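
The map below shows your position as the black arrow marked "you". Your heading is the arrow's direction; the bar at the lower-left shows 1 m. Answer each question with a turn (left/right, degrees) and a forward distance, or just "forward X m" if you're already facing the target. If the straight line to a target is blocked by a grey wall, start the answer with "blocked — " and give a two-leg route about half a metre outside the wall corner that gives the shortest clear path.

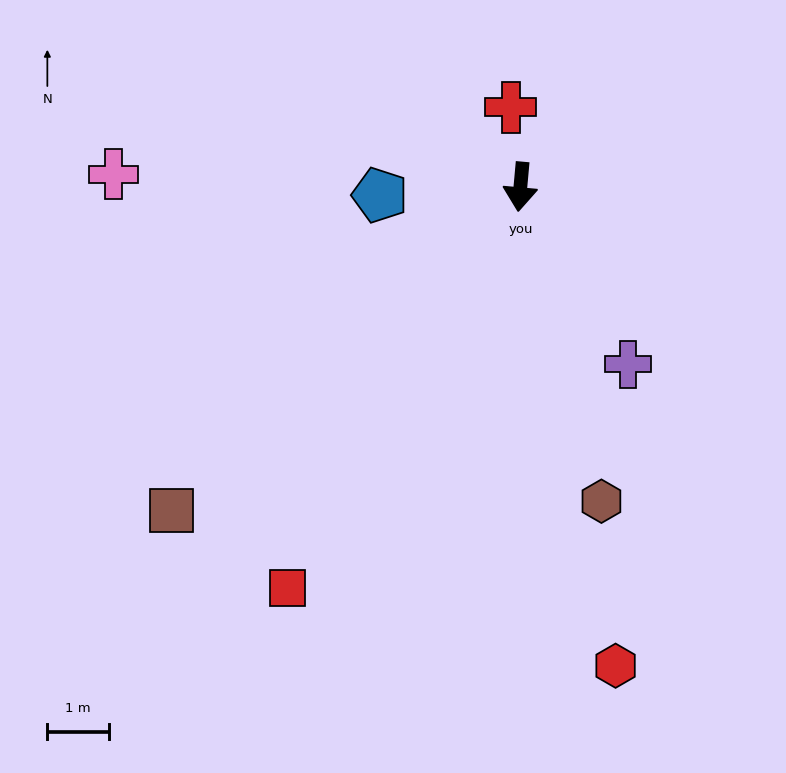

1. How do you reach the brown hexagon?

turn left 20°, forward 5.3 m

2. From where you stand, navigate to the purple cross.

turn left 36°, forward 3.4 m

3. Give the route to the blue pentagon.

turn right 81°, forward 2.3 m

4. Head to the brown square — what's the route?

turn right 42°, forward 7.8 m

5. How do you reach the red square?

turn right 25°, forward 7.6 m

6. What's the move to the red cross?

turn right 168°, forward 1.3 m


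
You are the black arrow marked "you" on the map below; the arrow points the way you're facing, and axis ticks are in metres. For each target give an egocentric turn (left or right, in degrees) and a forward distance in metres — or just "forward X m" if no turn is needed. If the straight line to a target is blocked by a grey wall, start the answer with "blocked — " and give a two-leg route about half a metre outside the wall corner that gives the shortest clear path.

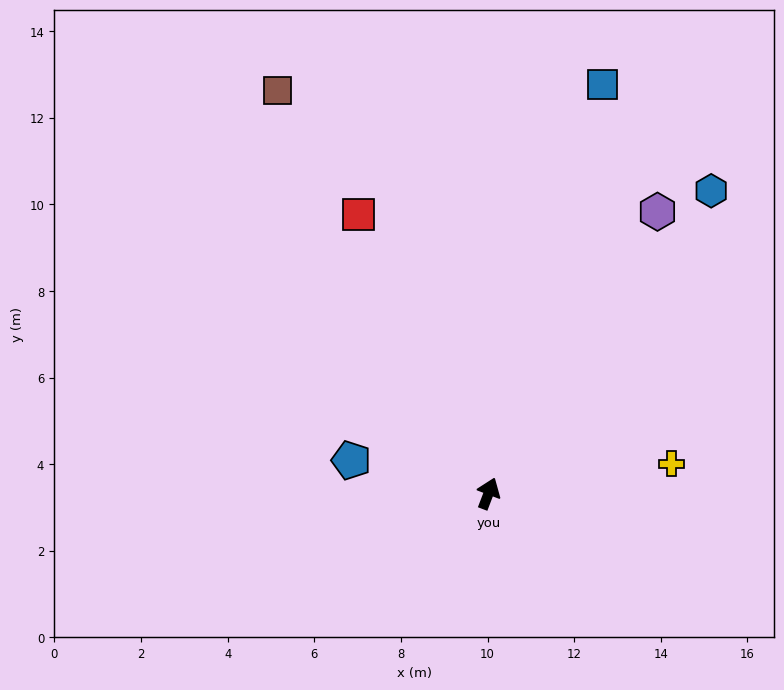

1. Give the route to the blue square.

turn left 5°, forward 9.8 m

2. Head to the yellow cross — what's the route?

turn right 60°, forward 4.3 m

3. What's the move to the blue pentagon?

turn left 97°, forward 3.3 m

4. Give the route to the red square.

turn left 46°, forward 7.1 m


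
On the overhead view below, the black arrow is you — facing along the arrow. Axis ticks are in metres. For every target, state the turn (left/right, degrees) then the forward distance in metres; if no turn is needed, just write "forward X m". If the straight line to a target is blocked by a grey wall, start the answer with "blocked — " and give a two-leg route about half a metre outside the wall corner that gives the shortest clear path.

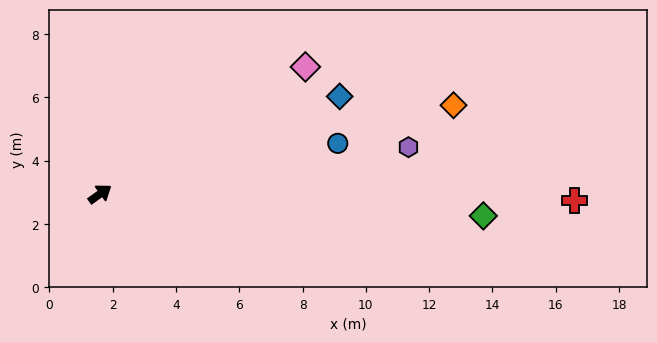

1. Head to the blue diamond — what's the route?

turn right 13°, forward 8.2 m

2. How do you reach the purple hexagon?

turn right 27°, forward 9.9 m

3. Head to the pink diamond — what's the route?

turn right 4°, forward 7.6 m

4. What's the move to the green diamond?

turn right 39°, forward 12.1 m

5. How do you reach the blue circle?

turn right 24°, forward 7.7 m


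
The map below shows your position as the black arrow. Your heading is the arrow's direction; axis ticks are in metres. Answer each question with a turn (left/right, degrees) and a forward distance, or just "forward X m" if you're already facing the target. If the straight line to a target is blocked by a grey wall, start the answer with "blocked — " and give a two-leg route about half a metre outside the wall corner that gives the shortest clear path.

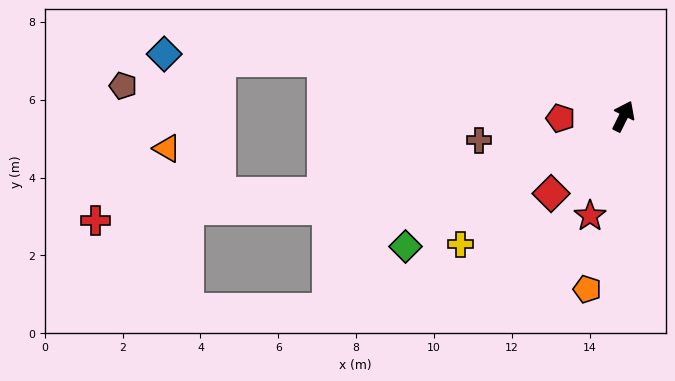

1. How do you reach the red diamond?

turn left 163°, forward 2.7 m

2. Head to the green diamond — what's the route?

turn left 147°, forward 6.5 m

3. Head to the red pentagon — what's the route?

turn left 118°, forward 1.6 m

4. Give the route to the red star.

turn right 172°, forward 2.7 m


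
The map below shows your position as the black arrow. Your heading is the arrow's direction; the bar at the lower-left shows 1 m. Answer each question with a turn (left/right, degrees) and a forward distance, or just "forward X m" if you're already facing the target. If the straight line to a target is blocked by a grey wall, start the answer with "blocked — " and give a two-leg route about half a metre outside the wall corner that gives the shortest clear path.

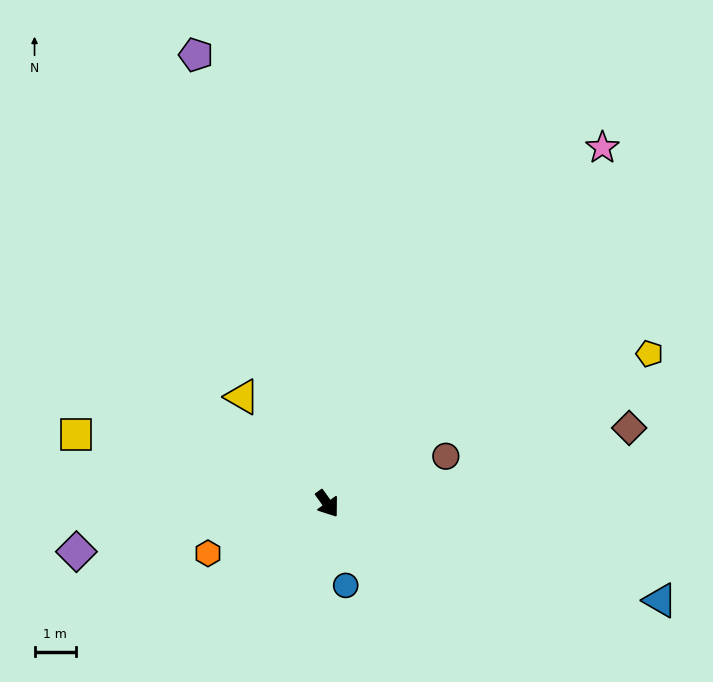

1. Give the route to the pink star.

turn left 107°, forward 11.0 m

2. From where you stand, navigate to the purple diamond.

turn right 115°, forward 6.2 m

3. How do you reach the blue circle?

turn right 23°, forward 2.0 m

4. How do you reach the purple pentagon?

turn left 161°, forward 11.4 m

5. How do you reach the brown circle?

turn left 76°, forward 3.1 m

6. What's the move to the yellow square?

turn right 141°, forward 6.3 m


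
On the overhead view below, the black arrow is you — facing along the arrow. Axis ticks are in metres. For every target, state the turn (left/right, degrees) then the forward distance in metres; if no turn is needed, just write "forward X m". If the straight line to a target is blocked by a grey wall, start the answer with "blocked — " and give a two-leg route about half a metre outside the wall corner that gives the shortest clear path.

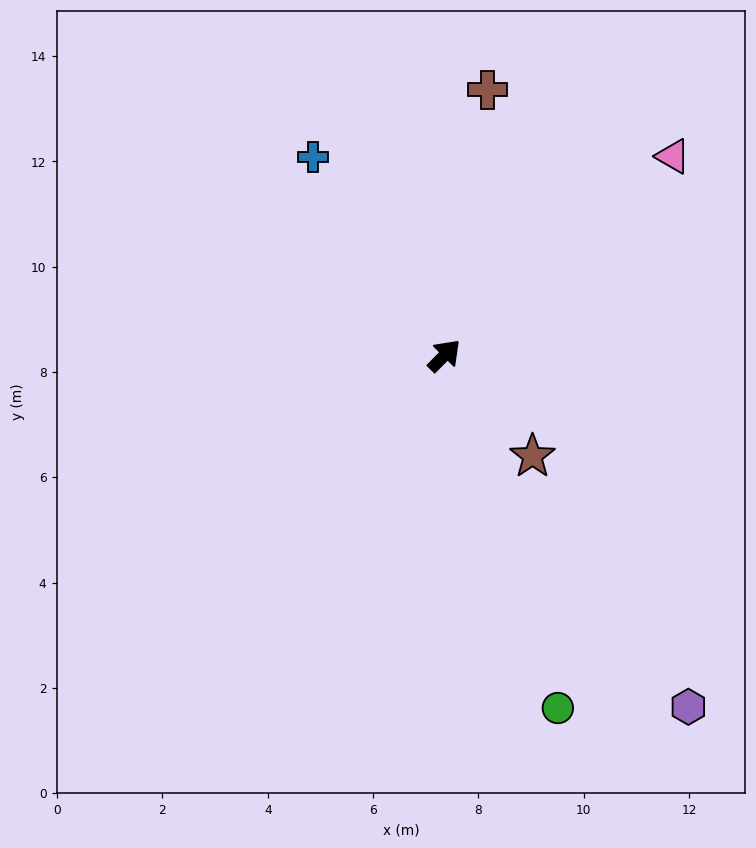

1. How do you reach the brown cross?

turn left 35°, forward 5.1 m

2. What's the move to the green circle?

turn right 118°, forward 7.0 m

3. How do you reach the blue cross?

turn left 78°, forward 4.5 m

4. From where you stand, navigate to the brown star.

turn right 94°, forward 2.5 m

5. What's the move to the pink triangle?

turn right 4°, forward 5.8 m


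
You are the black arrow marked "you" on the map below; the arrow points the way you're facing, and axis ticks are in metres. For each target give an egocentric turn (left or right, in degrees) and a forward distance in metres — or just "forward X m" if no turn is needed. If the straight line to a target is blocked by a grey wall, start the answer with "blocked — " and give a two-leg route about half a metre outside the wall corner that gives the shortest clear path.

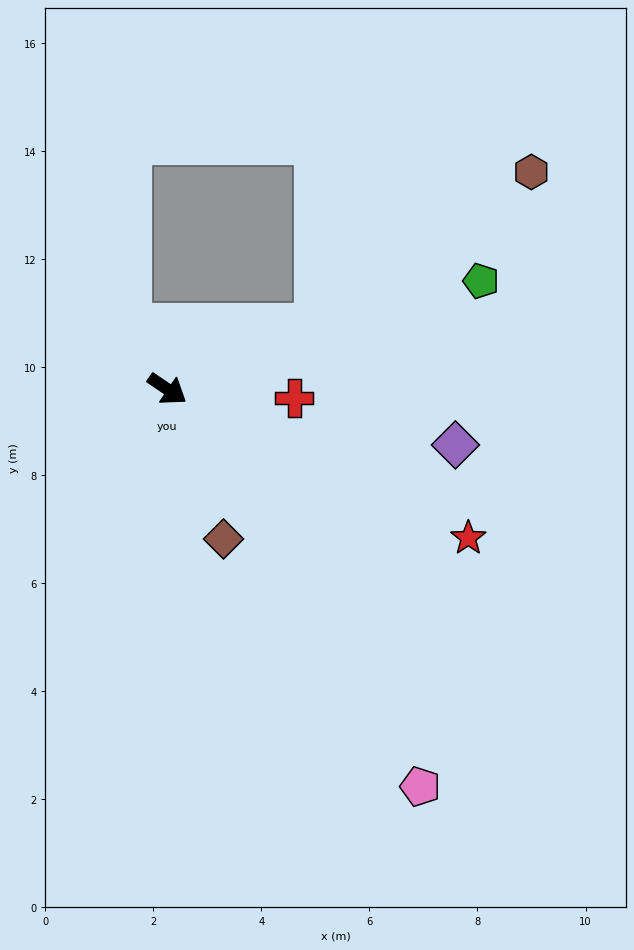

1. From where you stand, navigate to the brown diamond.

turn right 35°, forward 3.0 m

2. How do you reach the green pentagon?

turn left 53°, forward 6.1 m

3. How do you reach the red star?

turn left 8°, forward 6.2 m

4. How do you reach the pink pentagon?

turn right 23°, forward 8.7 m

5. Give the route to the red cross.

turn left 30°, forward 2.4 m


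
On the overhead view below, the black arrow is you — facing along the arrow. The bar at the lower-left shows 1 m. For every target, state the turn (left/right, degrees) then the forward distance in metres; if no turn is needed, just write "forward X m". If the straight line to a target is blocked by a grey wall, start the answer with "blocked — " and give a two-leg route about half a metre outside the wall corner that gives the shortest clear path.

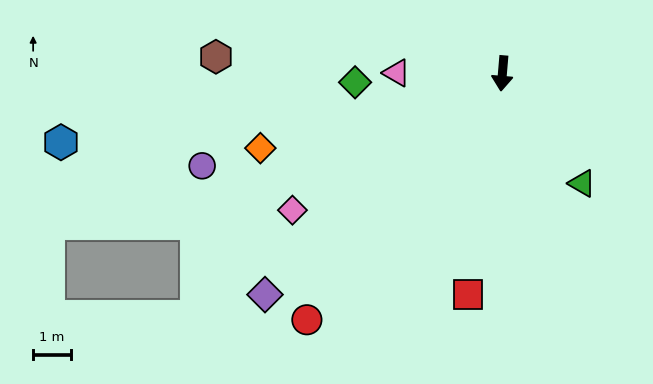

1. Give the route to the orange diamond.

turn right 68°, forward 6.7 m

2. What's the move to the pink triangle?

turn right 85°, forward 2.8 m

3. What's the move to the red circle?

turn right 34°, forward 8.3 m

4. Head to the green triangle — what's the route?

turn left 41°, forward 3.6 m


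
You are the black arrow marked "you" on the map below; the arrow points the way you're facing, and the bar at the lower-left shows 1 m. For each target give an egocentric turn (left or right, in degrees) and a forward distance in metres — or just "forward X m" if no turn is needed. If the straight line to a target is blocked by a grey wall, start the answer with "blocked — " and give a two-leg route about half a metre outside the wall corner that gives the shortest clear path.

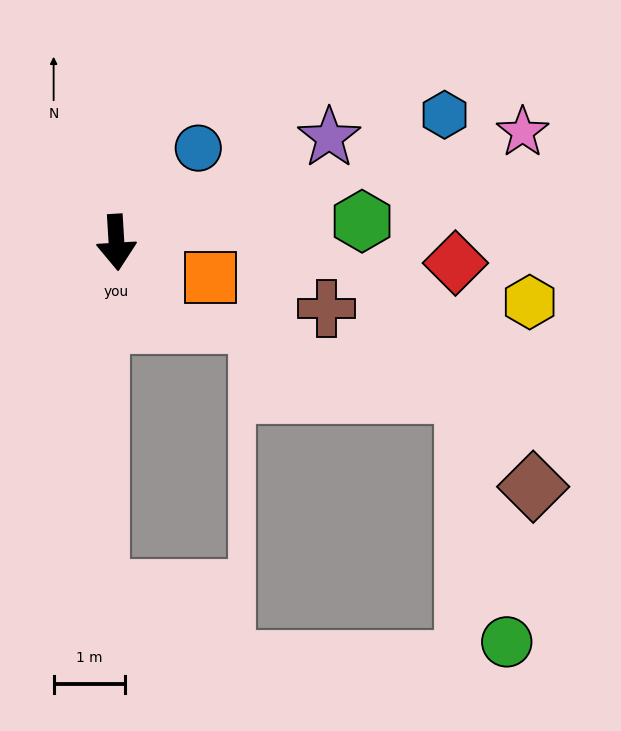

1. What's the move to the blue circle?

turn left 136°, forward 1.8 m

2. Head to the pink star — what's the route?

turn left 102°, forward 5.9 m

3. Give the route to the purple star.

turn left 113°, forward 3.3 m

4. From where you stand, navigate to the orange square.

turn left 66°, forward 1.4 m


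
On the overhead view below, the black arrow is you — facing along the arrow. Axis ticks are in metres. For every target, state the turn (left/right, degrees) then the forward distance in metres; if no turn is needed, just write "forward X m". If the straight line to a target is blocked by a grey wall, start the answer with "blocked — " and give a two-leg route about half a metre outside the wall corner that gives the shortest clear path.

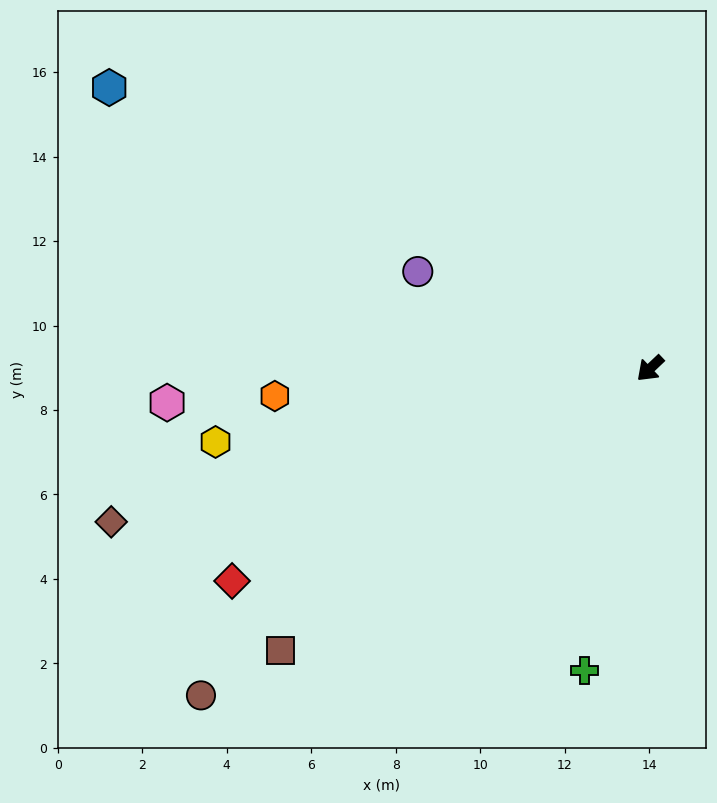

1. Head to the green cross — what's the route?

turn left 34°, forward 7.3 m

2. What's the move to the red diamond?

turn right 17°, forward 11.1 m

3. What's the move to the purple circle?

turn right 66°, forward 6.0 m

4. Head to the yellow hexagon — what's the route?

turn right 34°, forward 10.4 m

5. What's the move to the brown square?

turn right 6°, forward 11.0 m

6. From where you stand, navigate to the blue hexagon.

turn right 71°, forward 14.4 m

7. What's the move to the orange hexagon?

turn right 39°, forward 8.9 m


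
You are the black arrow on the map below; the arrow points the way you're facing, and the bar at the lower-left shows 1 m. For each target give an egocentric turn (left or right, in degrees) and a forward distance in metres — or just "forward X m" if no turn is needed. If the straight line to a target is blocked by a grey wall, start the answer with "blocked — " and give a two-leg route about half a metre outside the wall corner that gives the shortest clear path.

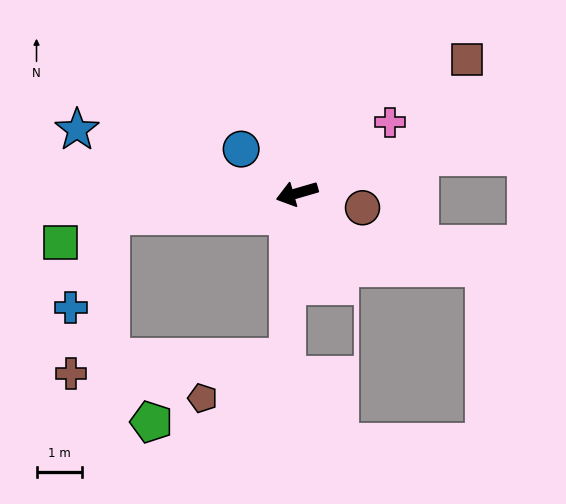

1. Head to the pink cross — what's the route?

turn right 159°, forward 2.6 m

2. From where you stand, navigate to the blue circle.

turn right 55°, forward 1.6 m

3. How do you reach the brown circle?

turn left 151°, forward 1.5 m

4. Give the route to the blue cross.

blocked — turn right 9°, forward 4.2 m, then turn left 59°, forward 2.2 m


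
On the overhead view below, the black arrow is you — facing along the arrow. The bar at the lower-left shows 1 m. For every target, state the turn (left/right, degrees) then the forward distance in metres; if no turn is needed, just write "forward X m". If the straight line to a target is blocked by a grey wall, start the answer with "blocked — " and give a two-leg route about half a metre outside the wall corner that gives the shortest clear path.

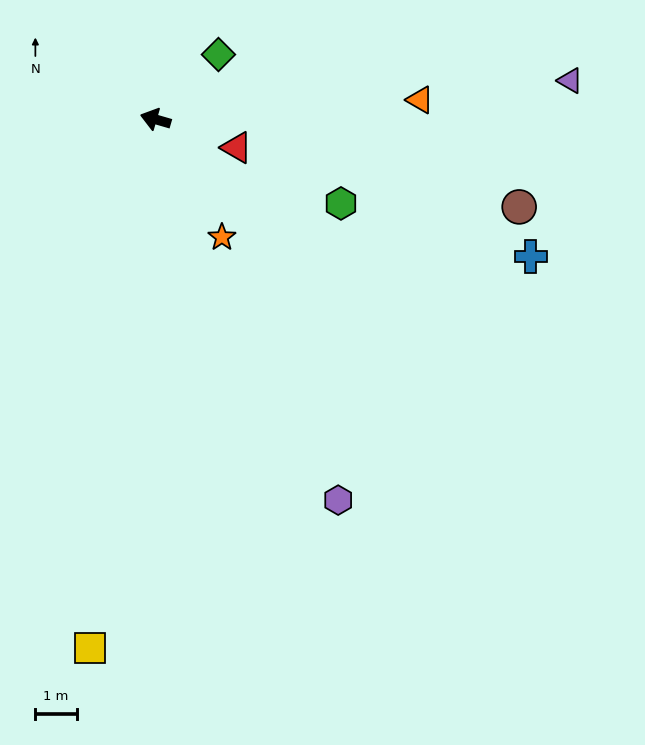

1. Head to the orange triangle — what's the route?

turn right 160°, forward 6.4 m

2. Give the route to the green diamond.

turn right 118°, forward 2.2 m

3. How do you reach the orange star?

turn left 136°, forward 3.3 m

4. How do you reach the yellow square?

turn left 99°, forward 12.8 m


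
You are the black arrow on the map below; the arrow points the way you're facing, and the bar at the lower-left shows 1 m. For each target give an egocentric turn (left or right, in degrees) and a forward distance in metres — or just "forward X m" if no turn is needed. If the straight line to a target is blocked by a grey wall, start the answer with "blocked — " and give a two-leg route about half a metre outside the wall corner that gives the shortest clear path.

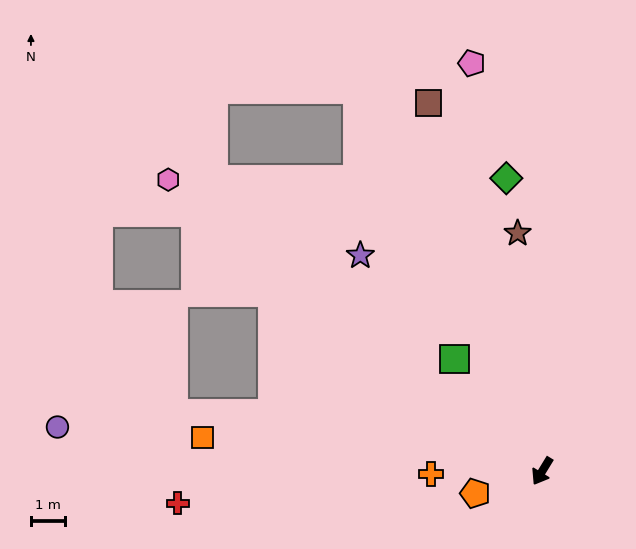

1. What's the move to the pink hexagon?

turn right 96°, forward 14.1 m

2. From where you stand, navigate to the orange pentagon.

turn right 40°, forward 2.1 m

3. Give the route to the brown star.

turn right 143°, forward 7.1 m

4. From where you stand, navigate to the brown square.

turn right 131°, forward 11.4 m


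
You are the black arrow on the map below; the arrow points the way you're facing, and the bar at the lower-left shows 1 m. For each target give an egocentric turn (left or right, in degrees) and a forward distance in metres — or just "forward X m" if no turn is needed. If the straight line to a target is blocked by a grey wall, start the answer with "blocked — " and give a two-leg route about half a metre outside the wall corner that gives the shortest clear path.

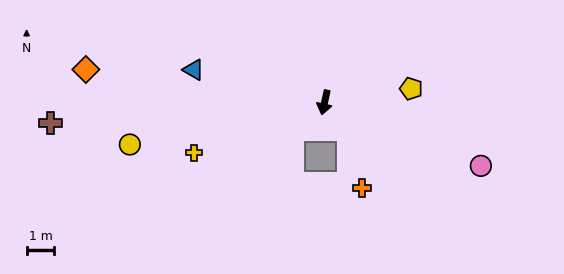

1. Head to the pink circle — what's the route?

turn left 80°, forward 6.1 m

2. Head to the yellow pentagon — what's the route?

turn left 111°, forward 3.1 m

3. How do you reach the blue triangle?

turn right 92°, forward 4.8 m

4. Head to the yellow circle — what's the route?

turn right 65°, forward 7.1 m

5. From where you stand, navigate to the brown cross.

turn right 73°, forward 9.9 m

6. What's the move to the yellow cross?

turn right 57°, forward 5.0 m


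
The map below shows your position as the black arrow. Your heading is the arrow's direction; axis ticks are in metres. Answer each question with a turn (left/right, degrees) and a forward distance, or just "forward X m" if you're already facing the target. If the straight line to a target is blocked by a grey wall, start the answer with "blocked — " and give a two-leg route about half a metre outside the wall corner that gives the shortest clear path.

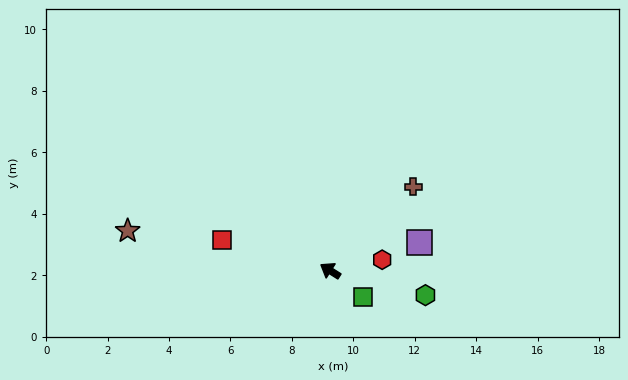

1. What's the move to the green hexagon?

turn right 162°, forward 3.2 m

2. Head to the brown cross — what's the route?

turn right 102°, forward 3.8 m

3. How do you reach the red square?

turn left 16°, forward 3.7 m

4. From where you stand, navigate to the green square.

turn left 174°, forward 1.4 m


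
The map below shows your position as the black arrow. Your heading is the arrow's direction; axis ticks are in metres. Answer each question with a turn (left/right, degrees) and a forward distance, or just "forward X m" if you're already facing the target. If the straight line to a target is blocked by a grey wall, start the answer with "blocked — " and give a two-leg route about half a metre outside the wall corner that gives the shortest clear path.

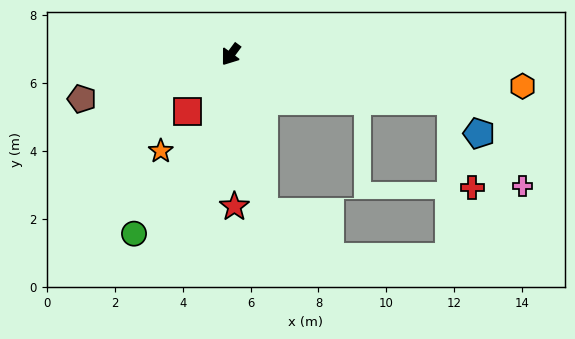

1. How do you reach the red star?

turn left 38°, forward 4.5 m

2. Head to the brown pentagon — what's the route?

turn right 37°, forward 4.6 m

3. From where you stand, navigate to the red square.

forward 2.1 m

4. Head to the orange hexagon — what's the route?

turn left 120°, forward 8.6 m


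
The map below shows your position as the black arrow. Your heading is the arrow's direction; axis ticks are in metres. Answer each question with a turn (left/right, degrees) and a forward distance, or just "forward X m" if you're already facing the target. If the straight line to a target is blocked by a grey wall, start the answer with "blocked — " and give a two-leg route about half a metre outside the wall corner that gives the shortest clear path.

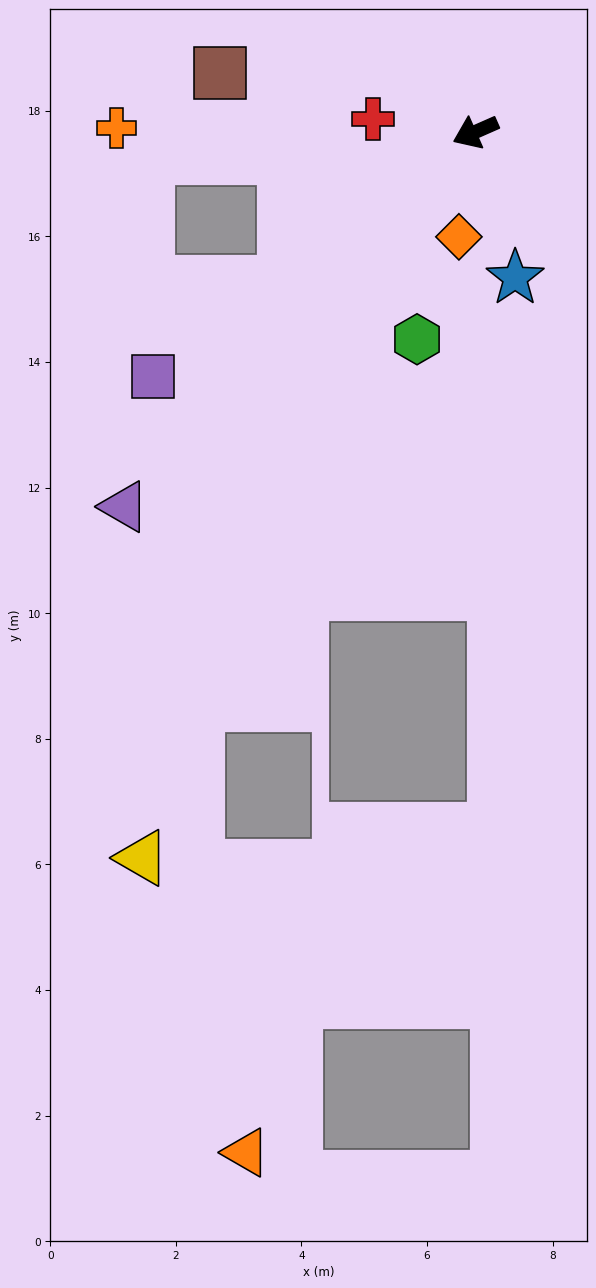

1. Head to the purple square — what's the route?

turn left 13°, forward 6.4 m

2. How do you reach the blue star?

turn left 81°, forward 2.4 m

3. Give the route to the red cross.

turn right 31°, forward 1.6 m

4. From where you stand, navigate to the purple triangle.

turn left 23°, forward 8.2 m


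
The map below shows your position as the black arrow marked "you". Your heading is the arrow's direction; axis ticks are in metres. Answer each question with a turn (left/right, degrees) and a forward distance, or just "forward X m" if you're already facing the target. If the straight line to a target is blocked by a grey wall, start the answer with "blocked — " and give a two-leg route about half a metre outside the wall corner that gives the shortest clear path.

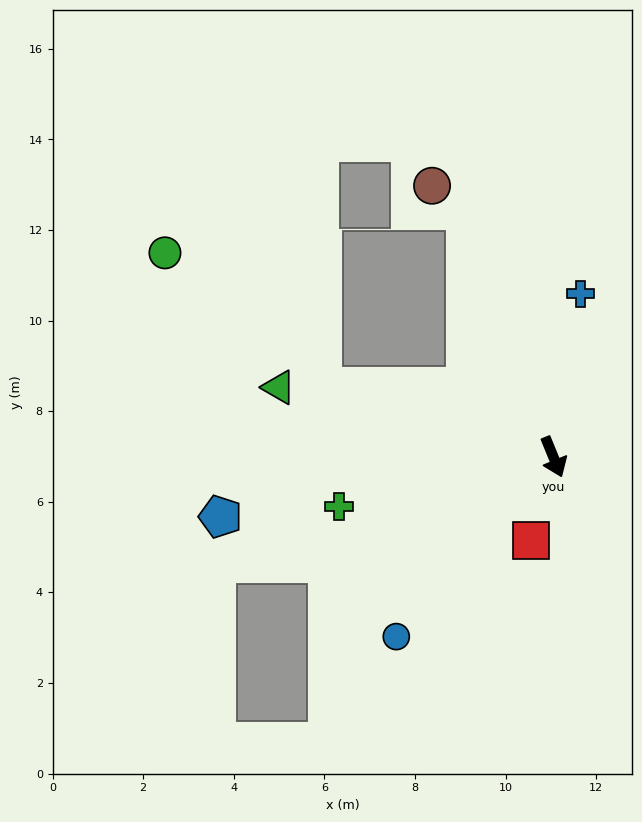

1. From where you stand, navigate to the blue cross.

turn left 148°, forward 3.6 m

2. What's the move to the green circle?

blocked — turn right 129°, forward 5.3 m, then turn right 24°, forward 4.6 m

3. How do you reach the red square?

turn right 37°, forward 1.9 m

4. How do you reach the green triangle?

turn right 127°, forward 6.3 m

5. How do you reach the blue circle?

turn right 63°, forward 5.3 m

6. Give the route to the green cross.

turn right 99°, forward 4.9 m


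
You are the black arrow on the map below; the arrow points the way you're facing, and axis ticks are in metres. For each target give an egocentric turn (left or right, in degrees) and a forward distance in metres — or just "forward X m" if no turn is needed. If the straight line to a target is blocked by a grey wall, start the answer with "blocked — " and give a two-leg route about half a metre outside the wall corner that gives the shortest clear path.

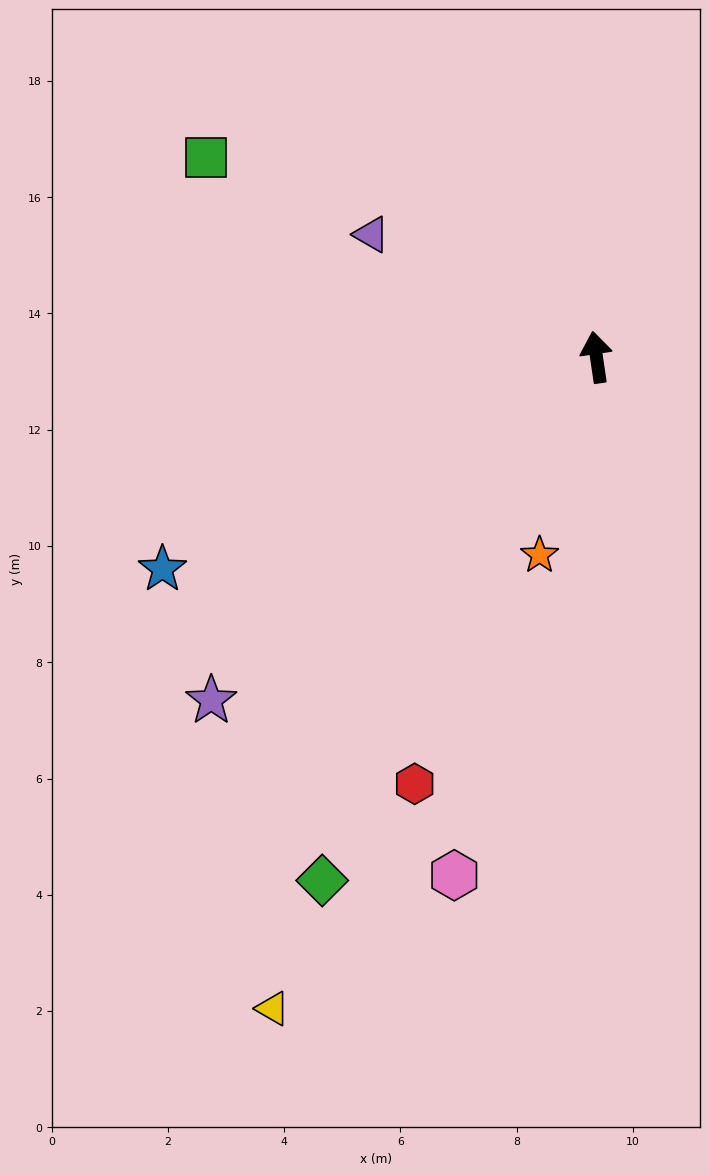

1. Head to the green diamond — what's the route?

turn left 144°, forward 10.2 m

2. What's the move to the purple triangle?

turn left 53°, forward 4.4 m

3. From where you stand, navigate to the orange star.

turn left 156°, forward 3.5 m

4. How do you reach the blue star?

turn left 108°, forward 8.3 m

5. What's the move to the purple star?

turn left 123°, forward 8.9 m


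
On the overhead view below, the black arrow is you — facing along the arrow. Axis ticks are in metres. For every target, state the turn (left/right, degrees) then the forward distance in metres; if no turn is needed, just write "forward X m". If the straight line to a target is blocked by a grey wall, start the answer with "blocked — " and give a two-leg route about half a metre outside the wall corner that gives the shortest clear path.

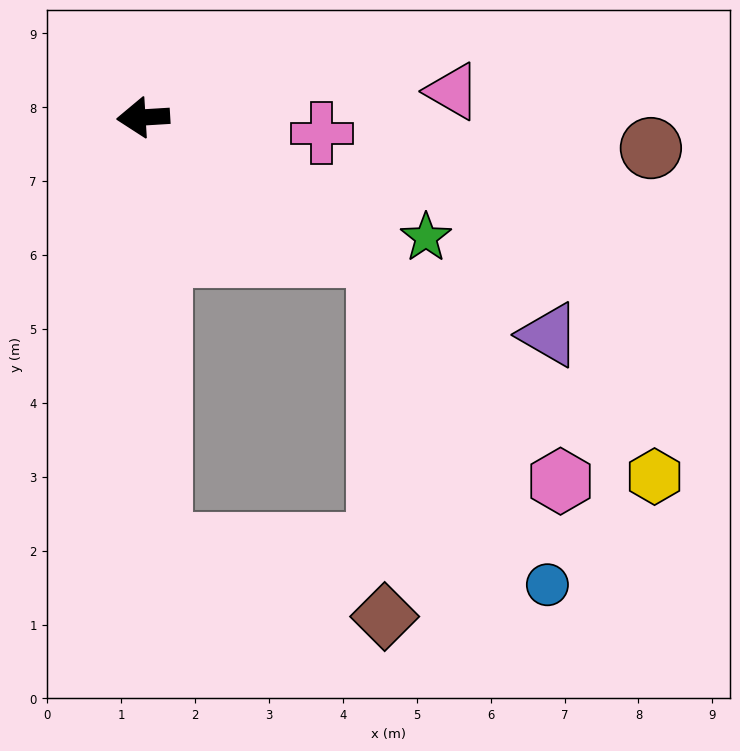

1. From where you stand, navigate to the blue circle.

blocked — turn left 146°, forward 3.7 m, then turn right 32°, forward 5.0 m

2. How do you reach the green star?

turn left 154°, forward 4.2 m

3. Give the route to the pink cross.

turn left 171°, forward 2.4 m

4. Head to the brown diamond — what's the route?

blocked — turn left 146°, forward 3.7 m, then turn right 59°, forward 4.9 m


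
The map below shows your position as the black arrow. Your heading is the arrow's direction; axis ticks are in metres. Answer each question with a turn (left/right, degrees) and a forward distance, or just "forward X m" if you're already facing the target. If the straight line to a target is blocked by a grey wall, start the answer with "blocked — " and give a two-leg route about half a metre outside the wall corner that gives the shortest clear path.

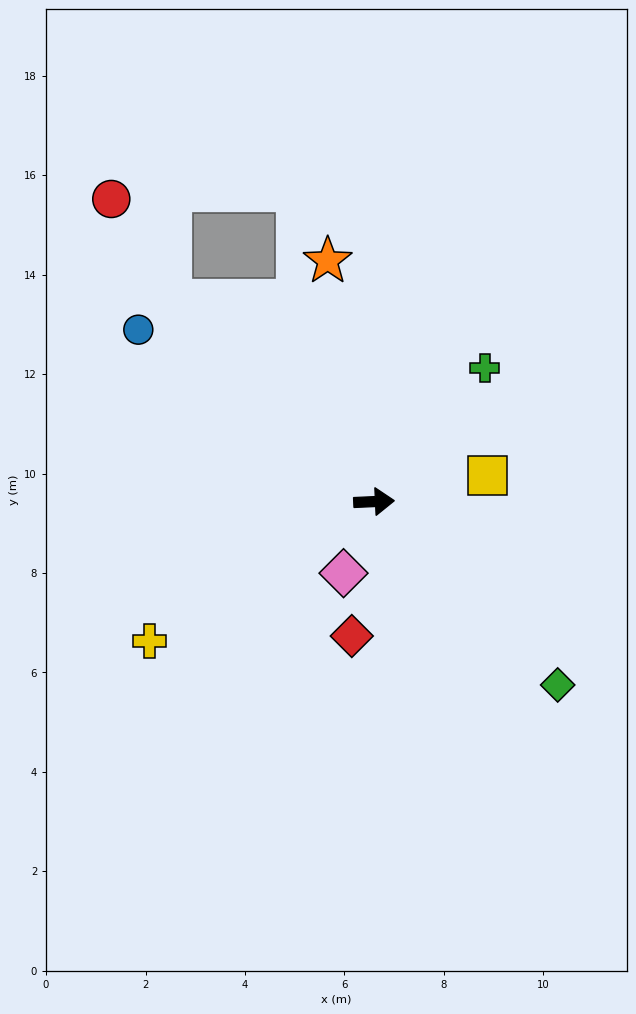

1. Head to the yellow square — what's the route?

turn left 10°, forward 2.3 m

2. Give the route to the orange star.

turn left 98°, forward 4.9 m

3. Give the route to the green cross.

turn left 48°, forward 3.5 m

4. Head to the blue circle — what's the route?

turn left 141°, forward 5.9 m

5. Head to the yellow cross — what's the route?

turn right 151°, forward 5.3 m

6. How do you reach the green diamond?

turn right 48°, forward 5.2 m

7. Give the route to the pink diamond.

turn right 116°, forward 1.6 m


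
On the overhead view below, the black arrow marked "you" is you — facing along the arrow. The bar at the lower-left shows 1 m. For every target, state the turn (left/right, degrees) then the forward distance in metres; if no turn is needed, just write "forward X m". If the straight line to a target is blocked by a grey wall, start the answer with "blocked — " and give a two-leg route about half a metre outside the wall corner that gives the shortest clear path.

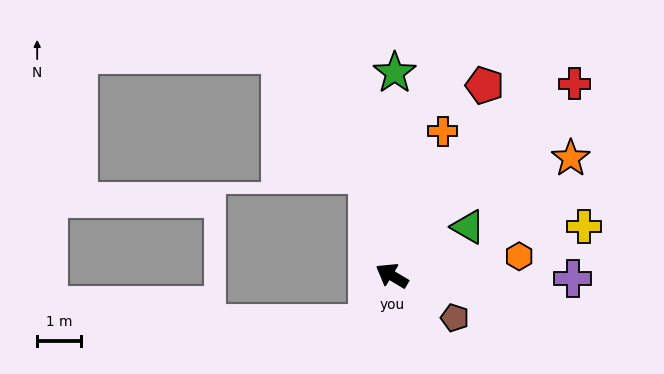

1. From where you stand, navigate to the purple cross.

turn right 150°, forward 4.1 m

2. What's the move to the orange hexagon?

turn right 140°, forward 2.9 m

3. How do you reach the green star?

turn right 60°, forward 4.6 m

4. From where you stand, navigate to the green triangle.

turn right 116°, forward 2.1 m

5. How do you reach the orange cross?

turn right 78°, forward 3.5 m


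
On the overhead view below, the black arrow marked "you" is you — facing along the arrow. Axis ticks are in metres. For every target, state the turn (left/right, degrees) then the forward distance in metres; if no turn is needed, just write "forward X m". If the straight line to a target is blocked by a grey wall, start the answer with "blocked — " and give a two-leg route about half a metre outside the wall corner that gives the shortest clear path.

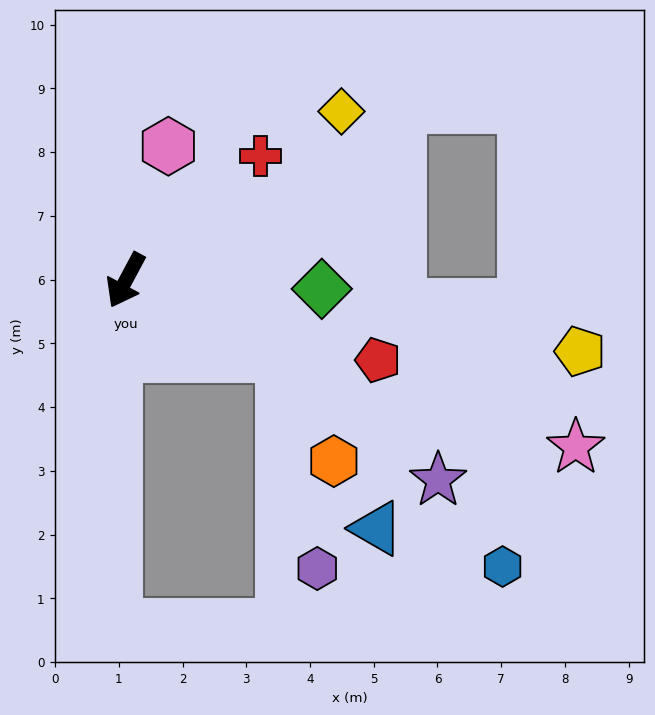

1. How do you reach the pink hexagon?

turn right 169°, forward 2.2 m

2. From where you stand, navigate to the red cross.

turn left 161°, forward 2.9 m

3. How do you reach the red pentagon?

turn left 101°, forward 4.2 m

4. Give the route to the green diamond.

turn left 116°, forward 3.1 m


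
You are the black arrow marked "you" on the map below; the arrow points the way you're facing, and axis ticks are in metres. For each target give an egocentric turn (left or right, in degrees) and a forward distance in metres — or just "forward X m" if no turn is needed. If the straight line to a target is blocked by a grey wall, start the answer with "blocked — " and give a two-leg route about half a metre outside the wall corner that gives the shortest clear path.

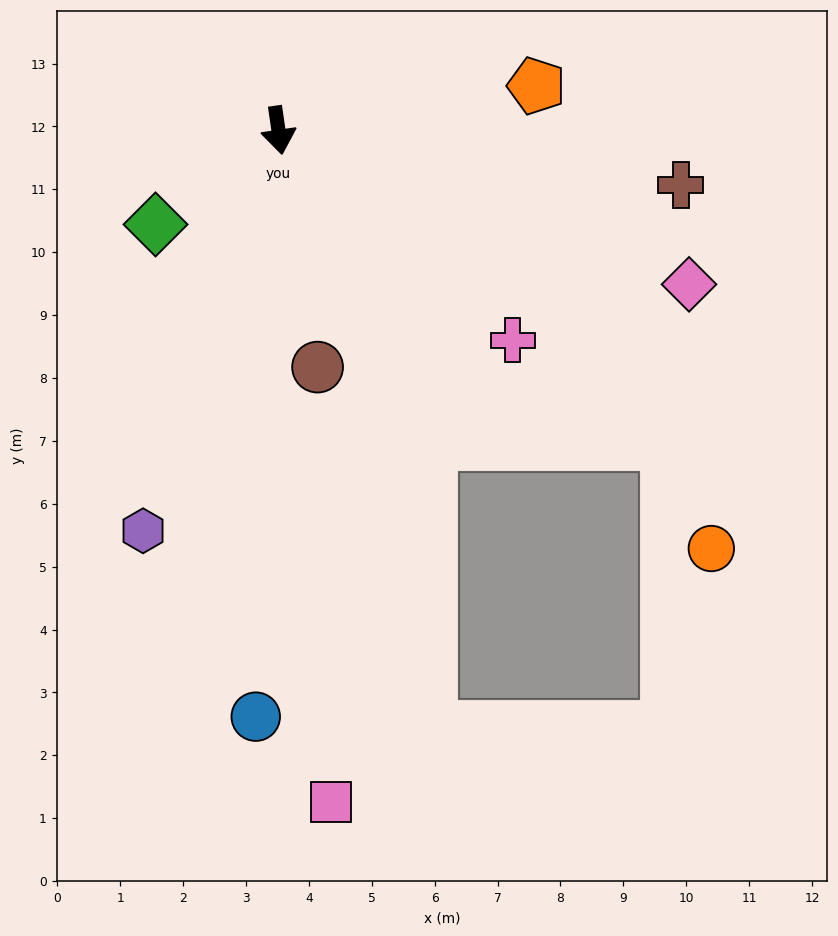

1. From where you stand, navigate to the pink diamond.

turn left 61°, forward 7.0 m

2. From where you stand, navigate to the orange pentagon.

turn left 92°, forward 4.2 m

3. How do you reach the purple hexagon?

turn right 27°, forward 6.7 m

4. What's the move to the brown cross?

turn left 74°, forward 6.5 m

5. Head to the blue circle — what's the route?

turn right 10°, forward 9.3 m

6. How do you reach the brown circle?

forward 3.8 m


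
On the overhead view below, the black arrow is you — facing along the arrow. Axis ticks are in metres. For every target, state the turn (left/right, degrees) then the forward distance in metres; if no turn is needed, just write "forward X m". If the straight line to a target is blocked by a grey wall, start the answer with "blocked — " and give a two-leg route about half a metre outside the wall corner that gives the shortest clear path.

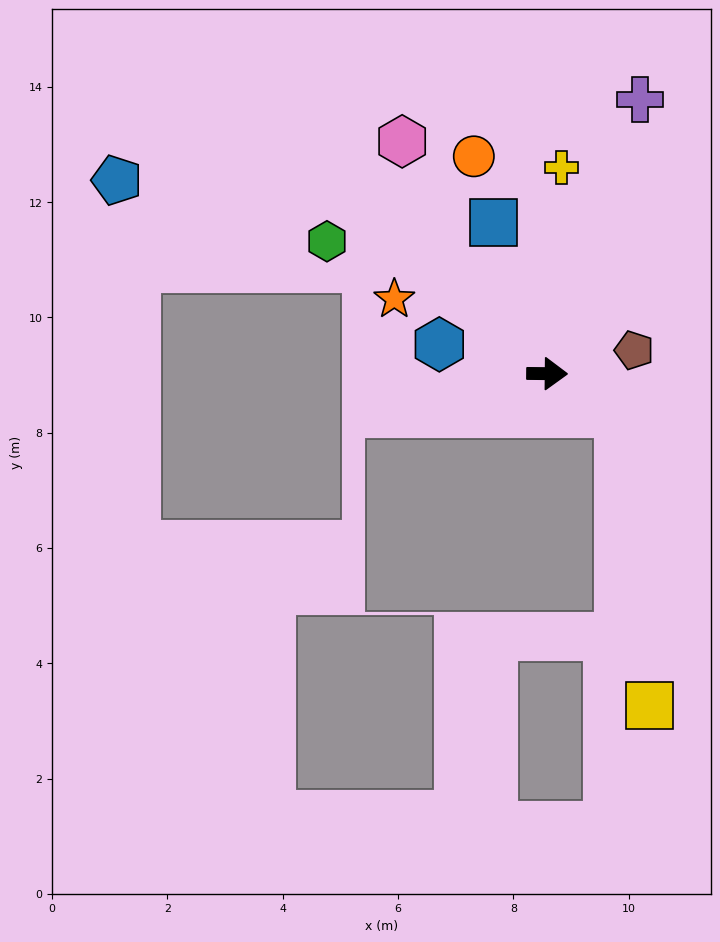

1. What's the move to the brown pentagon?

turn left 16°, forward 1.6 m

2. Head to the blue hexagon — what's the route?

turn left 165°, forward 1.9 m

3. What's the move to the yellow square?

blocked — turn right 28°, forward 1.4 m, then turn right 55°, forward 5.1 m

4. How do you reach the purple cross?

turn left 72°, forward 5.0 m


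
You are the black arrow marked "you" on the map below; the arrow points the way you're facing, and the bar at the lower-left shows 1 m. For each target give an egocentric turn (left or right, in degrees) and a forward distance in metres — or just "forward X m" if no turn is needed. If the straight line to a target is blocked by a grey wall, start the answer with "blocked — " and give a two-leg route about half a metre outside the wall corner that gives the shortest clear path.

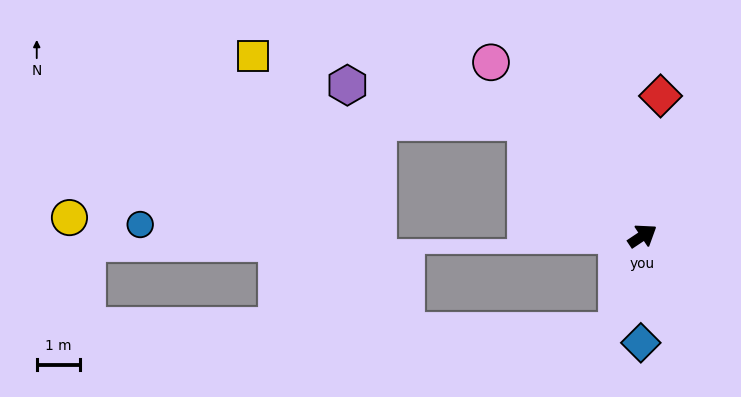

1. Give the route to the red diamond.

turn left 49°, forward 3.3 m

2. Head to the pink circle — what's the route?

turn left 97°, forward 5.4 m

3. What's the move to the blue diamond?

turn right 125°, forward 2.5 m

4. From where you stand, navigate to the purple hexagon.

blocked — turn left 102°, forward 3.8 m, then turn left 32°, forward 4.3 m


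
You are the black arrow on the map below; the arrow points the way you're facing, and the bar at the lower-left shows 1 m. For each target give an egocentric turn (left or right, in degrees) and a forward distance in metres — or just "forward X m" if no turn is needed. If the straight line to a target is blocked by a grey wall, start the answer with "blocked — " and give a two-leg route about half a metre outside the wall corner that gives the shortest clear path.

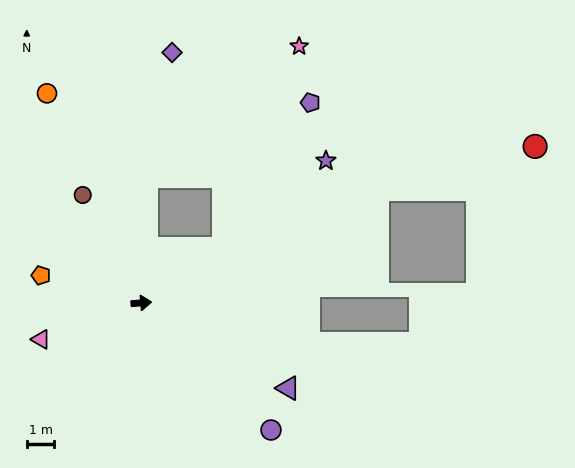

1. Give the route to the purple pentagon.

blocked — turn left 28°, forward 3.6 m, then turn left 27°, forward 6.1 m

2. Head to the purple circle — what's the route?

turn right 49°, forward 6.5 m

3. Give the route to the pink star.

blocked — turn left 28°, forward 3.6 m, then turn left 37°, forward 7.8 m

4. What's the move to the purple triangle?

turn right 35°, forward 6.1 m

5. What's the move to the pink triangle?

turn right 165°, forward 3.8 m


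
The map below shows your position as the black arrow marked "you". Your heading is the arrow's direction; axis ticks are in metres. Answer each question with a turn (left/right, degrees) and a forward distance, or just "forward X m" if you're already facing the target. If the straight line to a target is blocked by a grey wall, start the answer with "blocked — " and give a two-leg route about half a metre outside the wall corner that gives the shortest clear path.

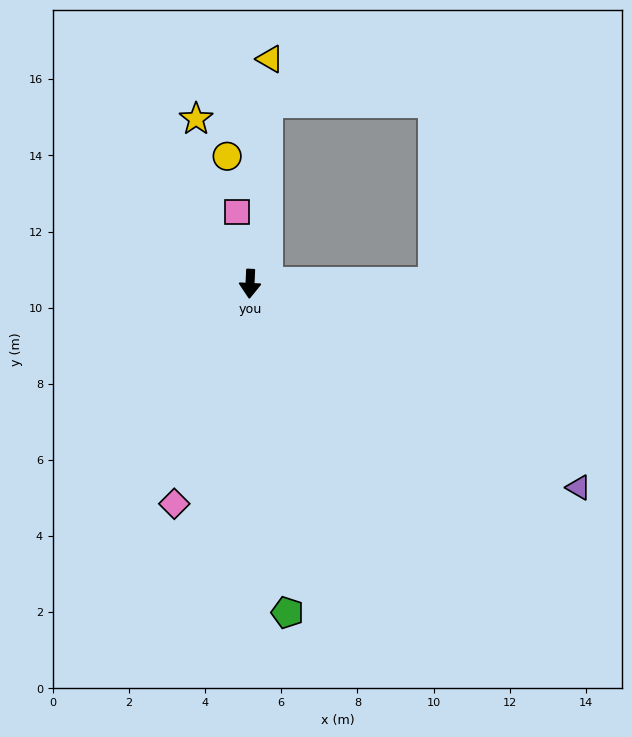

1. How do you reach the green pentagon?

turn left 9°, forward 8.7 m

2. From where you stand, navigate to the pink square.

turn right 167°, forward 1.9 m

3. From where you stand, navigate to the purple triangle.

turn left 61°, forward 10.2 m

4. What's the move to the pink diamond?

turn right 16°, forward 6.1 m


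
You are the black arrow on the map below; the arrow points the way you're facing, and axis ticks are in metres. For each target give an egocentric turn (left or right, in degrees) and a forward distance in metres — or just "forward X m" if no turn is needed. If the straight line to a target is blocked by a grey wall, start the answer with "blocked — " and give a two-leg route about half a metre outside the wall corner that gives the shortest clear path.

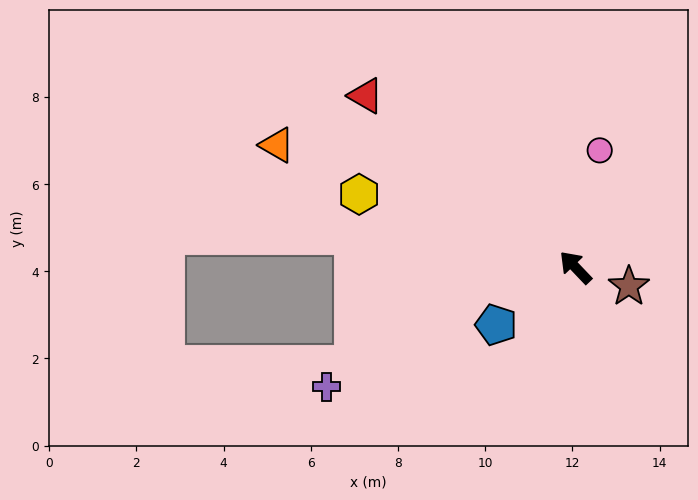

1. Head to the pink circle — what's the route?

turn right 55°, forward 2.7 m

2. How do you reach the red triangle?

turn left 7°, forward 6.2 m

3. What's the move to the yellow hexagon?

turn left 28°, forward 5.2 m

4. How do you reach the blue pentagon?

turn left 82°, forward 2.2 m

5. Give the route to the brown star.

turn right 153°, forward 1.3 m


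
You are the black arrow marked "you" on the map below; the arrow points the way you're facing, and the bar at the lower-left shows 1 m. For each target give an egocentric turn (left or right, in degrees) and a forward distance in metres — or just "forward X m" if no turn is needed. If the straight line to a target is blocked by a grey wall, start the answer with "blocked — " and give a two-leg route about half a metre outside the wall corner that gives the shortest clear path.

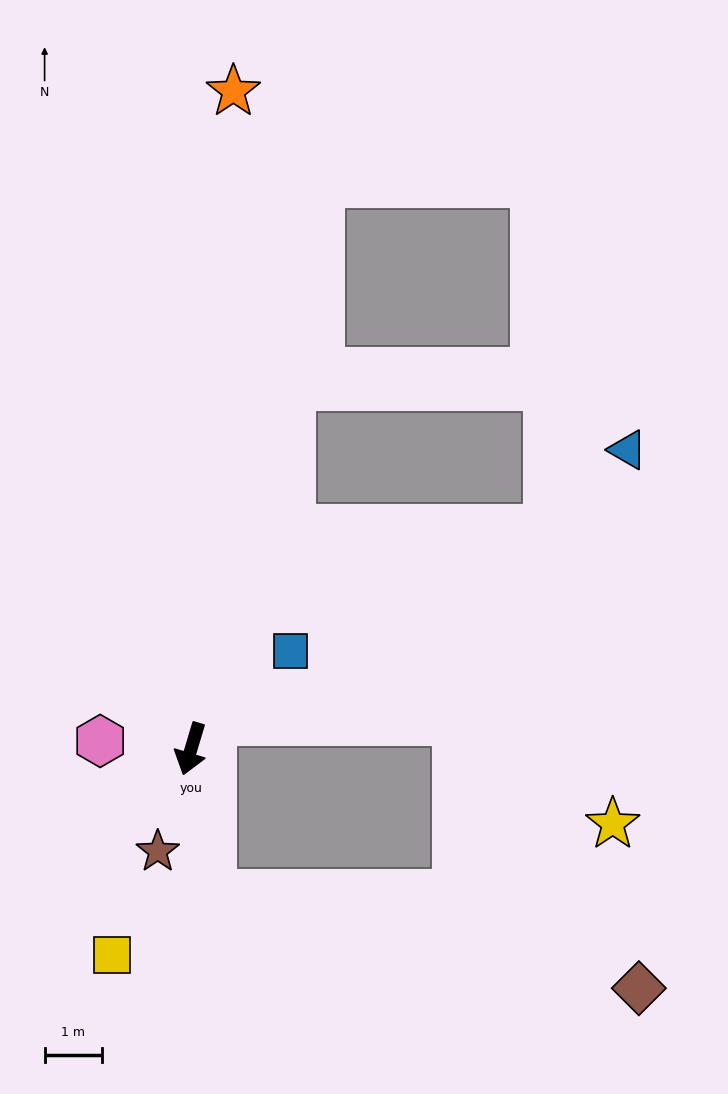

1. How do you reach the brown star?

forward 1.9 m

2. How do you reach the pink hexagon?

turn right 78°, forward 1.6 m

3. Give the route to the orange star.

turn right 167°, forward 11.4 m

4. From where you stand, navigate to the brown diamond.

blocked — turn left 25°, forward 2.5 m, then turn left 69°, forward 7.6 m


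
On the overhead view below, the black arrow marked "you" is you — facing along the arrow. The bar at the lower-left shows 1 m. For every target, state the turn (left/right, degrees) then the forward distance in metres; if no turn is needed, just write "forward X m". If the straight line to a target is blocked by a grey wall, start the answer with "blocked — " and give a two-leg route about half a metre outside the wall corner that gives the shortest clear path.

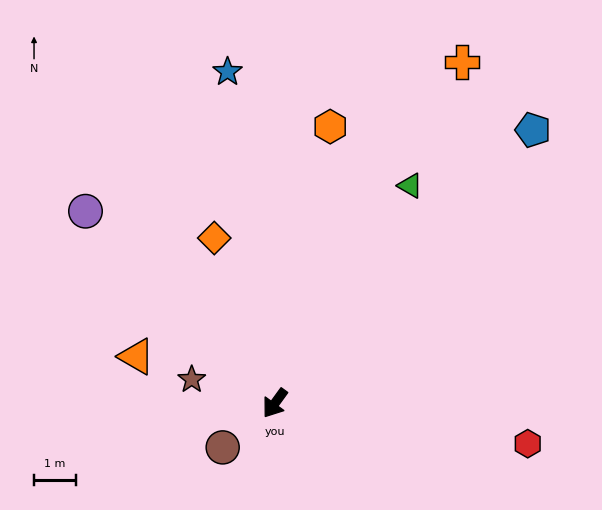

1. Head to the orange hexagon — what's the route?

turn right 155°, forward 6.7 m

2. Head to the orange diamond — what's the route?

turn right 124°, forward 4.2 m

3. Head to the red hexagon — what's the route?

turn left 117°, forward 6.1 m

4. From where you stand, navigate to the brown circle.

turn right 14°, forward 1.6 m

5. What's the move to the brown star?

turn right 70°, forward 2.1 m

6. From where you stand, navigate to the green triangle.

turn right 176°, forward 6.1 m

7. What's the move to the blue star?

turn right 136°, forward 8.0 m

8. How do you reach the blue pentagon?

turn left 173°, forward 9.0 m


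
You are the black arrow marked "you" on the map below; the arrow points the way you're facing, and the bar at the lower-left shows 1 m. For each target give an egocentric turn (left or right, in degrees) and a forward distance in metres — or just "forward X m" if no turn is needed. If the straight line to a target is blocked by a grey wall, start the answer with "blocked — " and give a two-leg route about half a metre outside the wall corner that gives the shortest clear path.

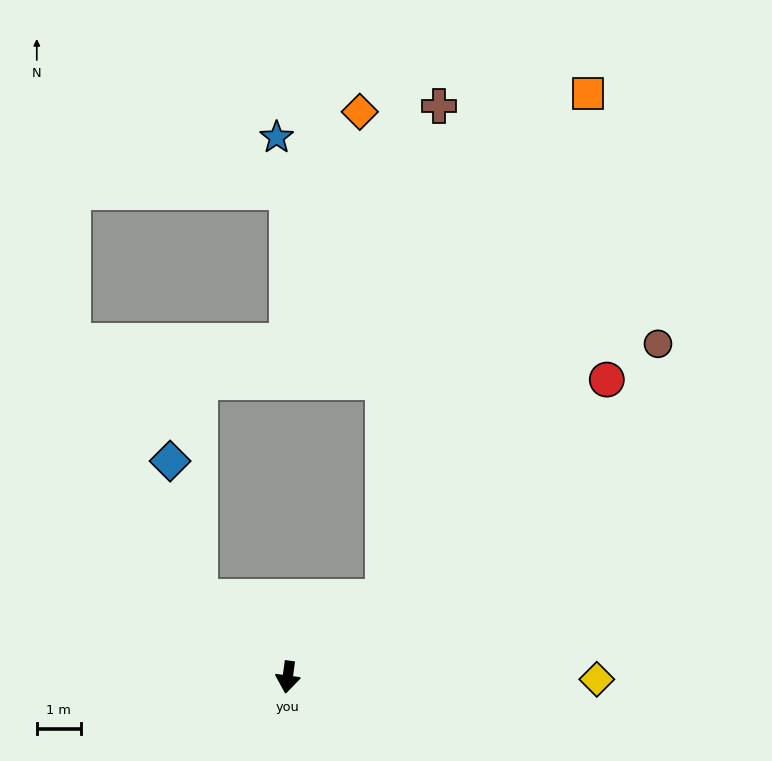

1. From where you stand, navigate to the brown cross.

blocked — turn left 137°, forward 2.8 m, then turn left 44°, forward 11.2 m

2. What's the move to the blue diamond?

blocked — turn right 124°, forward 2.7 m, then turn right 36°, forward 3.2 m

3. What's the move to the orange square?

blocked — turn left 137°, forward 2.8 m, then turn left 29°, forward 12.3 m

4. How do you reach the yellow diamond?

turn left 97°, forward 7.0 m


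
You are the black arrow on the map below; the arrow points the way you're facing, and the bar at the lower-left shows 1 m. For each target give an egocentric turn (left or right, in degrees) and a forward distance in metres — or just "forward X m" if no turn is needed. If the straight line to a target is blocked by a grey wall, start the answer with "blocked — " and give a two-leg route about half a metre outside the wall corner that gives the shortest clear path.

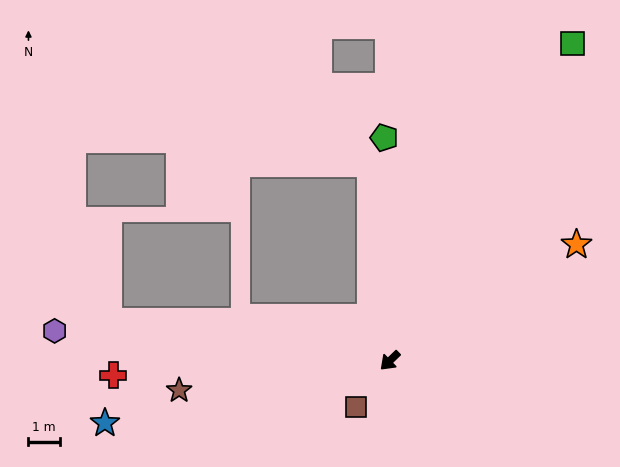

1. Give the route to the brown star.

turn right 36°, forward 6.8 m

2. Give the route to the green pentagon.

turn right 133°, forward 7.2 m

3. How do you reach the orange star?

turn left 168°, forward 7.1 m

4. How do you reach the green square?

turn right 164°, forward 11.7 m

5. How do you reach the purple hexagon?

turn right 49°, forward 10.8 m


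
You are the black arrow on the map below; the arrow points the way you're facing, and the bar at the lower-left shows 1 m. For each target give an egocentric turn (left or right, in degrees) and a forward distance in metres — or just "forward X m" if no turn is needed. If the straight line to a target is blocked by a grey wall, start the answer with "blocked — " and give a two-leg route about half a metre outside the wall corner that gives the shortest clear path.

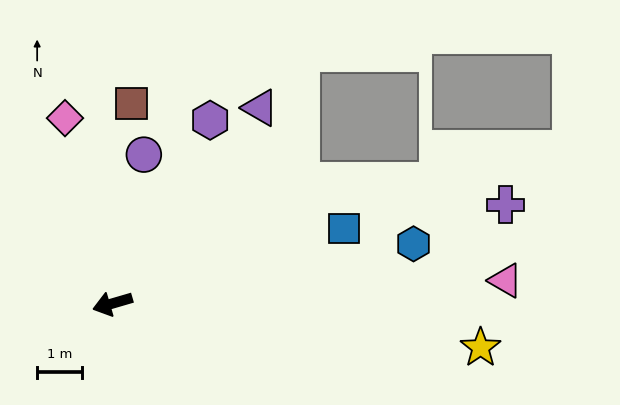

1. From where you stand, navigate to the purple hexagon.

turn right 134°, forward 4.7 m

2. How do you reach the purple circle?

turn right 118°, forward 3.4 m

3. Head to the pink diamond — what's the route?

turn right 92°, forward 4.3 m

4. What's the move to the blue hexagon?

turn left 175°, forward 6.9 m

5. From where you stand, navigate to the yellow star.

turn left 157°, forward 8.4 m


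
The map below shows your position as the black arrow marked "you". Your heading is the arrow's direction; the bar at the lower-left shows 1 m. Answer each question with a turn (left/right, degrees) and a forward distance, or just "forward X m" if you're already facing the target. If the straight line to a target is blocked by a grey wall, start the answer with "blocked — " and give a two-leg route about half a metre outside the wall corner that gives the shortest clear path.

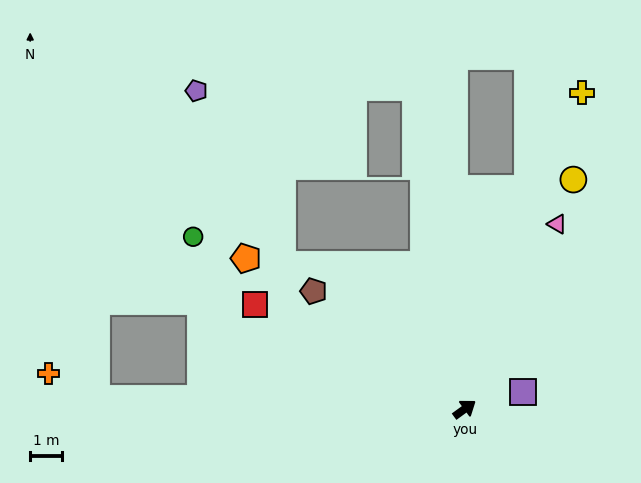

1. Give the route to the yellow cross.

turn left 34°, forward 10.5 m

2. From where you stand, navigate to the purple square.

turn right 20°, forward 1.9 m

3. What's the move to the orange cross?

blocked — turn left 142°, forward 11.5 m, then turn right 25°, forward 1.7 m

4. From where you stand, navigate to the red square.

turn left 117°, forward 7.3 m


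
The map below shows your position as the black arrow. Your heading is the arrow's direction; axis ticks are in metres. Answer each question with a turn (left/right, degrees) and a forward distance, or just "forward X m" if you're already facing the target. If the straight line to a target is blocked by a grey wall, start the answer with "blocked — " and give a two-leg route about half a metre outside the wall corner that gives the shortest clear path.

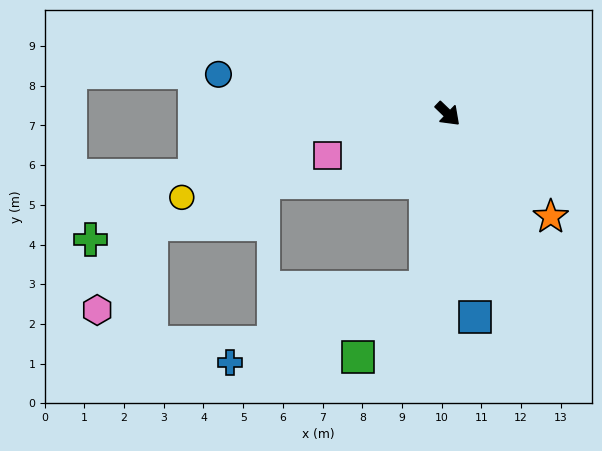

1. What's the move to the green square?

blocked — turn right 53°, forward 4.4 m, then turn right 37°, forward 2.4 m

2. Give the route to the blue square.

turn right 39°, forward 5.2 m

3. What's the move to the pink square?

turn right 117°, forward 3.2 m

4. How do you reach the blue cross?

blocked — turn right 53°, forward 4.4 m, then turn right 62°, forward 5.3 m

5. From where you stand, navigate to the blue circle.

turn right 146°, forward 5.9 m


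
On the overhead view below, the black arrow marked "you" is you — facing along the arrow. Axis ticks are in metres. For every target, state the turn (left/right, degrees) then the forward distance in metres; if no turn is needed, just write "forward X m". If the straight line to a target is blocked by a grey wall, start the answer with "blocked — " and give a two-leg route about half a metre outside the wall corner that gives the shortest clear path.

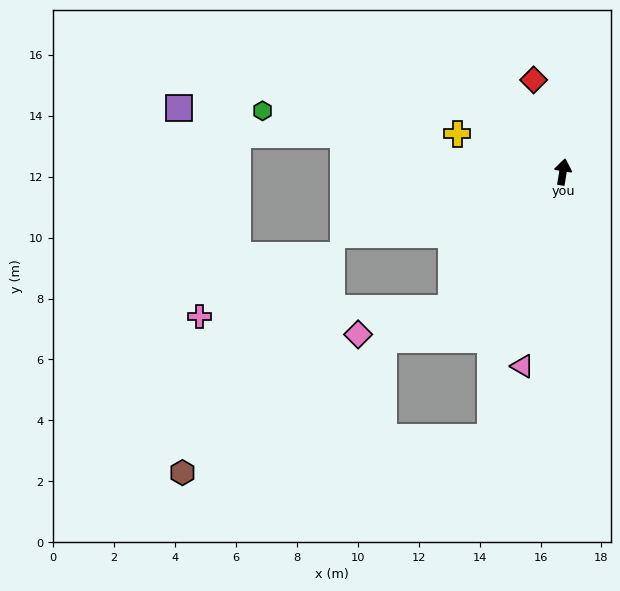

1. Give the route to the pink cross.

blocked — turn left 150°, forward 5.8 m, then turn right 49°, forward 8.3 m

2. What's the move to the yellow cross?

turn left 79°, forward 3.7 m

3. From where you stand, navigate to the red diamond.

turn left 27°, forward 3.2 m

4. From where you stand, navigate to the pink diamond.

blocked — turn left 150°, forward 5.8 m, then turn right 35°, forward 3.2 m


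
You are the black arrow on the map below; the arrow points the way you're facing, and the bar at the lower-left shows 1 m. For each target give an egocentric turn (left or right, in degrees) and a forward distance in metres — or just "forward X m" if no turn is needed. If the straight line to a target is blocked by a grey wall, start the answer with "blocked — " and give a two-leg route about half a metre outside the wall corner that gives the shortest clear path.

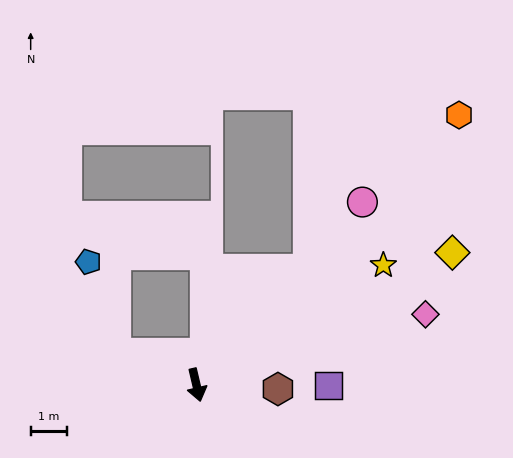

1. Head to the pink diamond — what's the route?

turn left 94°, forward 6.6 m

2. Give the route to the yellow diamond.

turn left 104°, forward 7.9 m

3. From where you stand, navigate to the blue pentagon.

blocked — turn right 125°, forward 2.4 m, then turn right 52°, forward 2.6 m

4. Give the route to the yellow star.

turn left 109°, forward 6.1 m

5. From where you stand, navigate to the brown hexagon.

turn left 74°, forward 2.2 m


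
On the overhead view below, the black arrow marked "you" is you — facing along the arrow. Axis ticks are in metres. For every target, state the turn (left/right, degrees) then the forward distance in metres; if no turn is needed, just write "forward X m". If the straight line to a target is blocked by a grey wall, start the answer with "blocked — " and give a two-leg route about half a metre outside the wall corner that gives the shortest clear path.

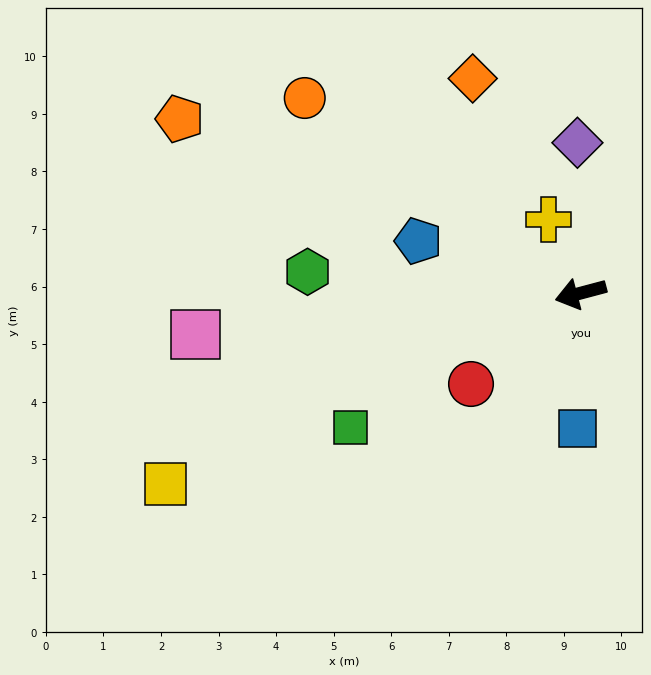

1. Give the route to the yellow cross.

turn right 81°, forward 1.4 m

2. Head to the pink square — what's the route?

turn right 9°, forward 6.7 m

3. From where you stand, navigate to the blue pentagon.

turn right 33°, forward 3.0 m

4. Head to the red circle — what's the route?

turn left 25°, forward 2.5 m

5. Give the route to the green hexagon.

turn right 19°, forward 4.8 m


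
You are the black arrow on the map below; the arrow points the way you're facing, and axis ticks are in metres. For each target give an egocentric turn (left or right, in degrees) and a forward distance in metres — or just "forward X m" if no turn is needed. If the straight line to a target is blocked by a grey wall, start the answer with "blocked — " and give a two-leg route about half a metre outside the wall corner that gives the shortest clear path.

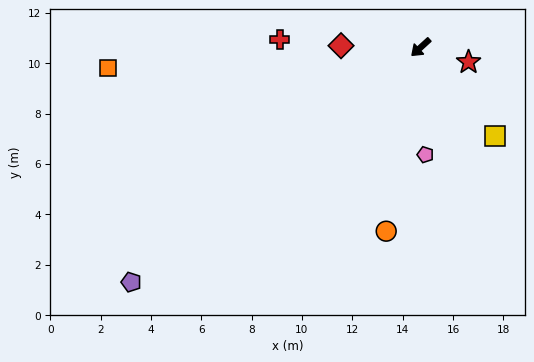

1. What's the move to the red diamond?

turn right 44°, forward 3.2 m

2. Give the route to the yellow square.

turn left 87°, forward 4.6 m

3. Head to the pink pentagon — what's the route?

turn left 50°, forward 4.3 m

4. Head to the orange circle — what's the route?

turn left 37°, forward 7.4 m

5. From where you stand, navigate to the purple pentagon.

turn right 3°, forward 14.8 m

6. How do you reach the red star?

turn left 121°, forward 2.0 m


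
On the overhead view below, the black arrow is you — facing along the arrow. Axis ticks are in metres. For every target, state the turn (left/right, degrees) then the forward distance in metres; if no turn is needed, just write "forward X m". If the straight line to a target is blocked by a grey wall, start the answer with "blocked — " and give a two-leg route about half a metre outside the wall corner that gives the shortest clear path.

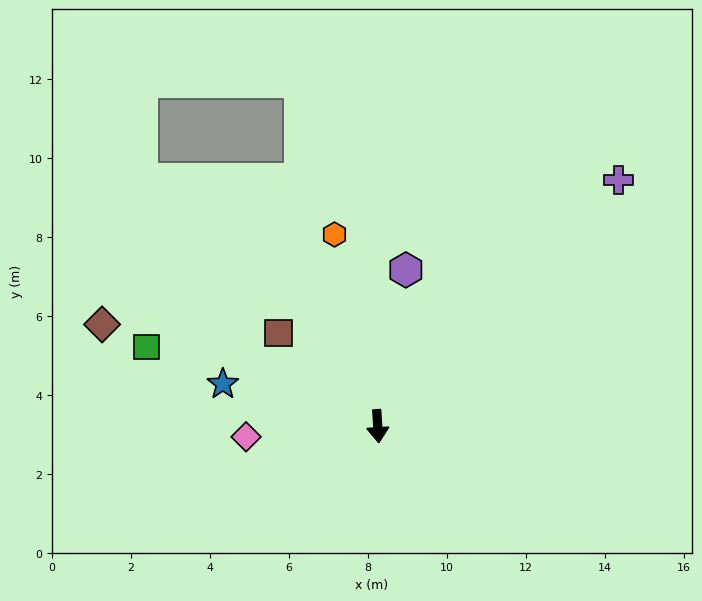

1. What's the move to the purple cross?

turn left 132°, forward 8.7 m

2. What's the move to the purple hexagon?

turn left 166°, forward 4.0 m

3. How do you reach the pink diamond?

turn right 89°, forward 3.3 m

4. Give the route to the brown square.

turn right 137°, forward 3.4 m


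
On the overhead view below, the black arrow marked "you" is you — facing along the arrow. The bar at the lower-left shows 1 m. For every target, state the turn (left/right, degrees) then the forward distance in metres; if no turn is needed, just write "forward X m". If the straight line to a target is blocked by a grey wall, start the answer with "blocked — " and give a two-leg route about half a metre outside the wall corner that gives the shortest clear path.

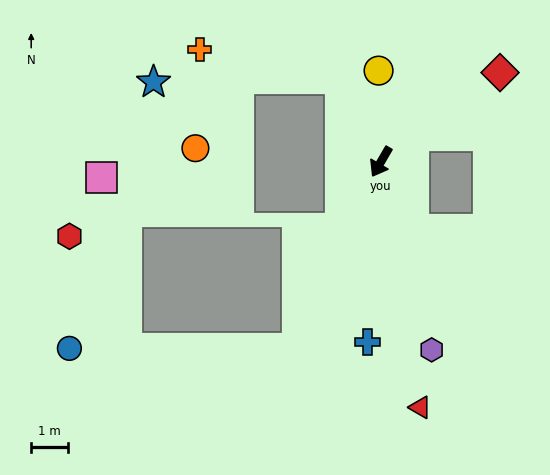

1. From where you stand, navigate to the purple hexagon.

turn left 45°, forward 5.4 m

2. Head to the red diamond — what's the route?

turn left 157°, forward 4.1 m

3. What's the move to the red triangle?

turn left 39°, forward 6.8 m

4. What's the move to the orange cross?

blocked — turn right 124°, forward 2.6 m, then turn left 53°, forward 4.0 m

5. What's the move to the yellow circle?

turn right 148°, forward 2.5 m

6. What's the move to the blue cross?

turn left 26°, forward 5.0 m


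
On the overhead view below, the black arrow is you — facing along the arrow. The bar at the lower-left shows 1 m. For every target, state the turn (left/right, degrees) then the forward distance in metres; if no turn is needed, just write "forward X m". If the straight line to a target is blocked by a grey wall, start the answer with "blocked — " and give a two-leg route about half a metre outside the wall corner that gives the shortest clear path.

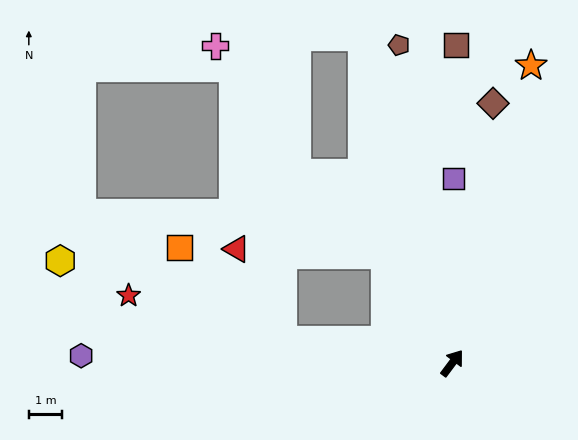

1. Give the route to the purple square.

turn left 37°, forward 5.6 m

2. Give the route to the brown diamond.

turn left 28°, forward 7.9 m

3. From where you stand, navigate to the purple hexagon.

turn left 126°, forward 11.2 m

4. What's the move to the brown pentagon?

turn left 46°, forward 9.7 m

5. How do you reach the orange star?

turn left 22°, forward 9.3 m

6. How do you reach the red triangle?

blocked — turn left 119°, forward 5.2 m, then turn right 55°, forward 3.1 m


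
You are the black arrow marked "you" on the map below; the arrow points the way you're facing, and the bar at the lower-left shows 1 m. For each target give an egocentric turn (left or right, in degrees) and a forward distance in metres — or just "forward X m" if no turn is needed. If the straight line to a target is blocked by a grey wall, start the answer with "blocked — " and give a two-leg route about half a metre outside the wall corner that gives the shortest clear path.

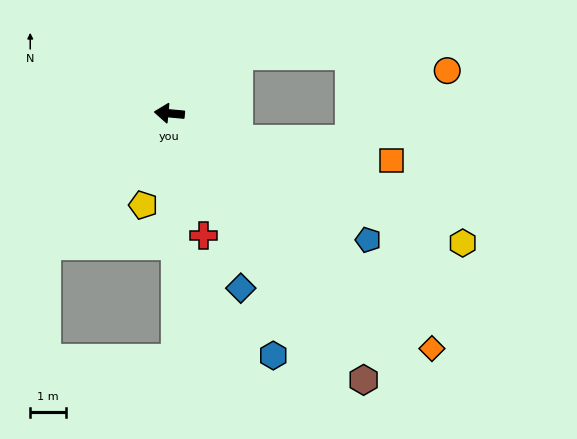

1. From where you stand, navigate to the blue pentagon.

turn left 153°, forward 6.7 m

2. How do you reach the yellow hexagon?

turn left 161°, forward 9.1 m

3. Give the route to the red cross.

turn left 111°, forward 3.6 m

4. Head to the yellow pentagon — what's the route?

turn left 79°, forward 2.7 m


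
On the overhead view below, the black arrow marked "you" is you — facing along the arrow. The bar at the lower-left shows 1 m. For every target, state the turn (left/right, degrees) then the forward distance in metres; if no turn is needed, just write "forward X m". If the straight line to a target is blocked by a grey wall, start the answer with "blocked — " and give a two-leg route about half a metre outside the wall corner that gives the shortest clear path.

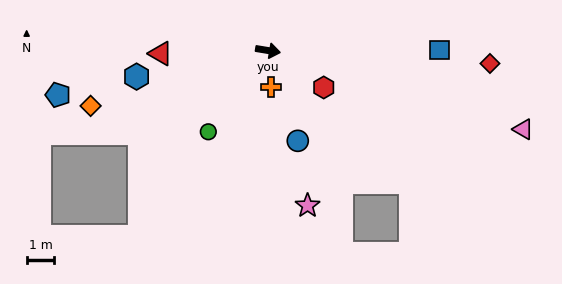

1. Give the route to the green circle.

turn right 117°, forward 3.6 m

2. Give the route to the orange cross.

turn right 76°, forward 1.3 m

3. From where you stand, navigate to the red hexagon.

turn right 24°, forward 2.4 m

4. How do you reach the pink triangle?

turn right 8°, forward 9.6 m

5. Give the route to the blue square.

turn left 10°, forward 6.2 m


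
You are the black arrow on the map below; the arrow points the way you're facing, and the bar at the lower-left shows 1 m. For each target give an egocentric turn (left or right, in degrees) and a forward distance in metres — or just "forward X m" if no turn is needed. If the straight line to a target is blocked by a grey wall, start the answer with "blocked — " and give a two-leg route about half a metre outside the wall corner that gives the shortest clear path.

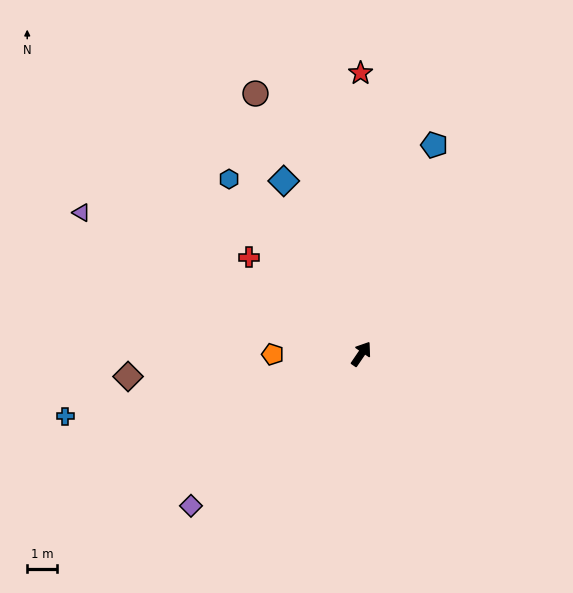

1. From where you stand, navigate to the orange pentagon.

turn left 125°, forward 3.0 m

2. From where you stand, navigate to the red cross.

turn left 84°, forward 4.9 m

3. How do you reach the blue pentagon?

turn left 15°, forward 7.4 m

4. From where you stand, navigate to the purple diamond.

turn left 166°, forward 7.6 m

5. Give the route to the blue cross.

turn left 136°, forward 10.1 m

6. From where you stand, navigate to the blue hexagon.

turn left 71°, forward 7.3 m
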